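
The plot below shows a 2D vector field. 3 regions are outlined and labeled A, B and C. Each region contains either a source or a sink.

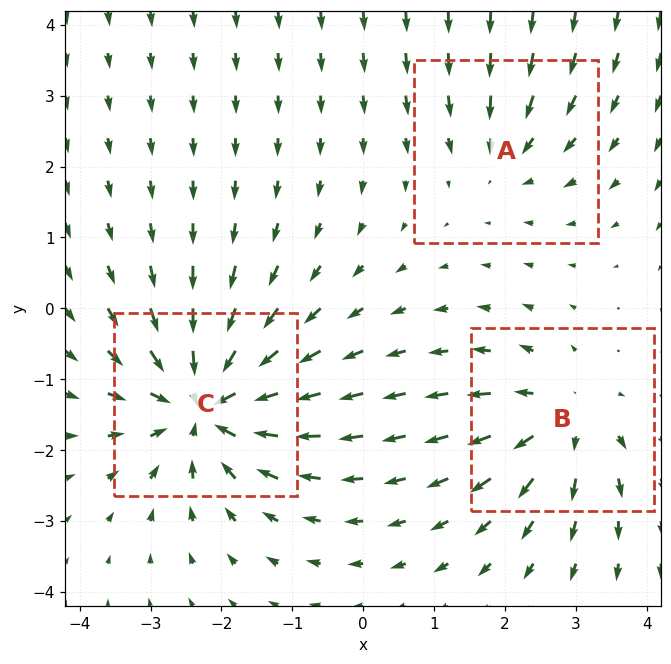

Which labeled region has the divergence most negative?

C

Divergence at each region's feature centre — A: about -2, B: about +4, C: about -6. Region C is most negative.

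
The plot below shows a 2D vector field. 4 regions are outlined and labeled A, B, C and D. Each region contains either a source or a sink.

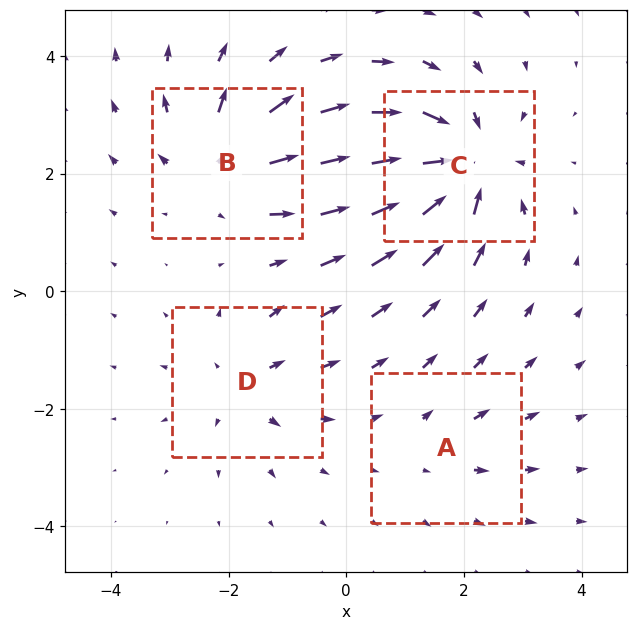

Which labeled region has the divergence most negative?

C

Divergence at each region's feature centre — A: about +2, B: about +5, C: about -7, D: about +4. Region C is most negative.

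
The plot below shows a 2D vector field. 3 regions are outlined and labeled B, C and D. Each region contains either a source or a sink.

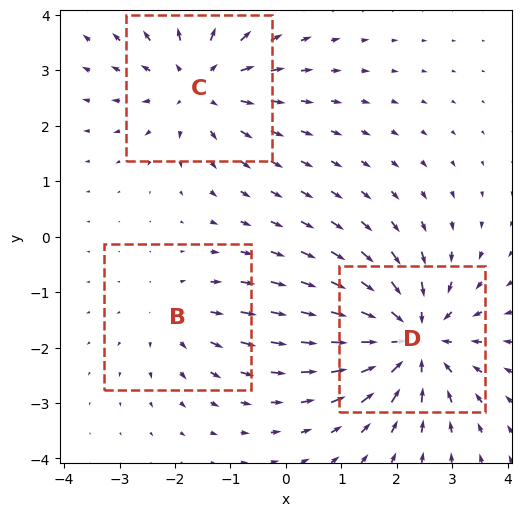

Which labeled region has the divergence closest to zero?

B

Divergence at each region's feature centre — B: about +2, C: about +3, D: about -5. Region B is closest to zero.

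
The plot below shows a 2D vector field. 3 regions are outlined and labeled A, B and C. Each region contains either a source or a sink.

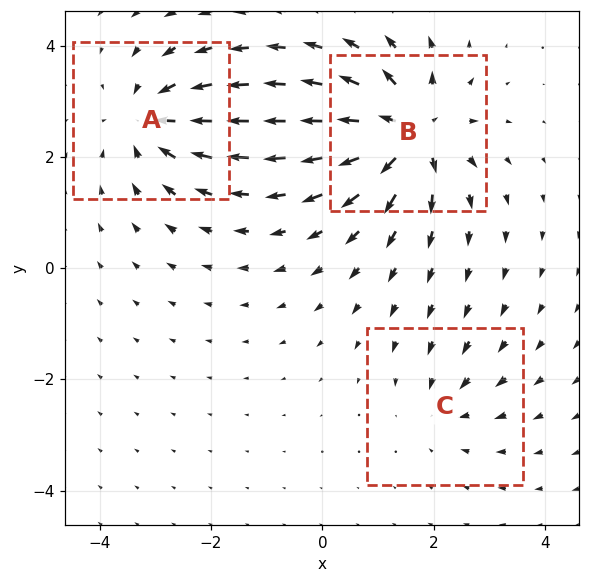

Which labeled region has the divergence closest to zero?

C

Divergence at each region's feature centre — A: about -4, B: about +6, C: about -2. Region C is closest to zero.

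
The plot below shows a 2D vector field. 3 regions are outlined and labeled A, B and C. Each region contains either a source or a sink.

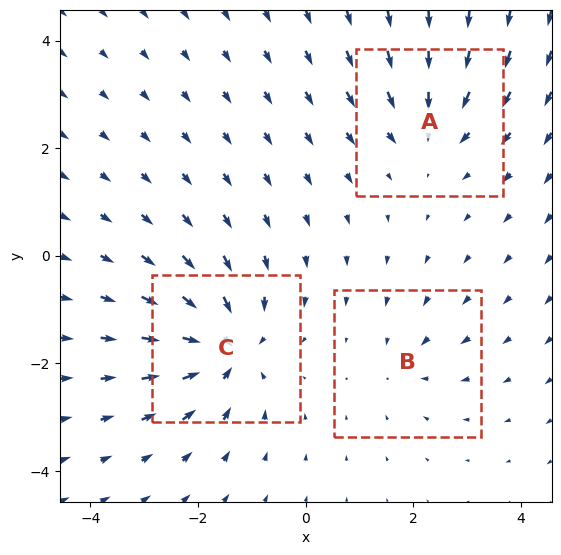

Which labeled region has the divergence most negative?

Divergence at each region's feature centre — A: about -3, B: about -2, C: about -6. Region C is most negative.

C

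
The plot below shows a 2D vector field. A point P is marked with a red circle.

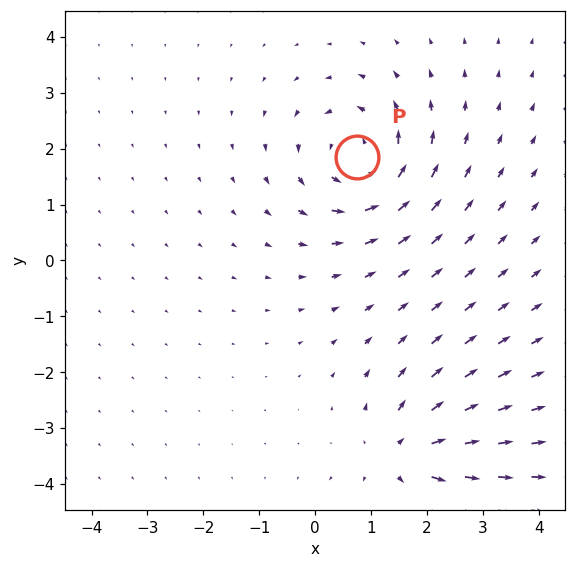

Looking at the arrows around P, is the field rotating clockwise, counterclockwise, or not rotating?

counterclockwise

Near P at (0.7, 1.8) the arrows circulate counterclockwise. The curl (z-component) there is about +6; positive curl means counterclockwise rotation.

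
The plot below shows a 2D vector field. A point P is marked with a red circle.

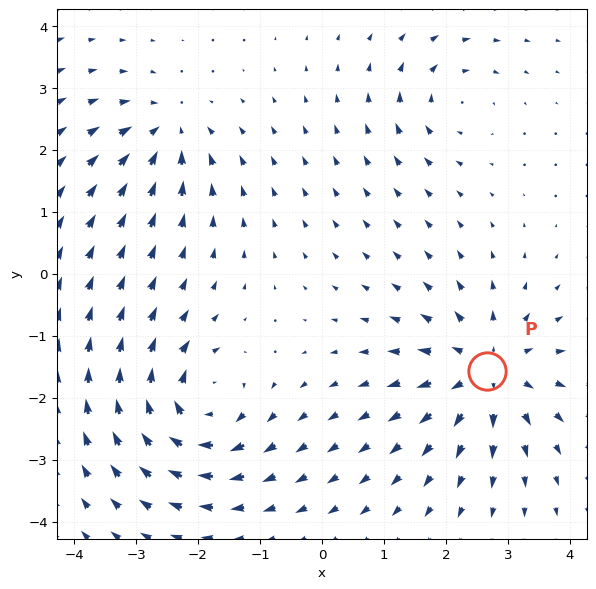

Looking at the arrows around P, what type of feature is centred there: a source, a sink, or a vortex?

source

At P (2.7, -1.6) the arrows spread outward. Divergence about +6, curl ≈0 — positive divergence with near-zero curl is a source.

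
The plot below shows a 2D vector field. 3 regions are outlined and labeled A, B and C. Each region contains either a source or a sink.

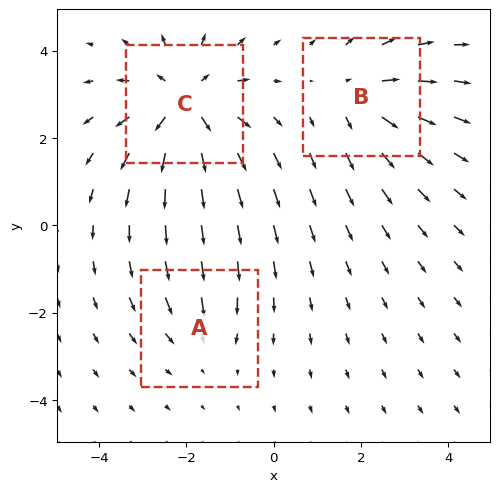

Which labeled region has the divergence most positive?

Divergence at each region's feature centre — A: about -2, B: about +3, C: about +4. Region C is most positive.

C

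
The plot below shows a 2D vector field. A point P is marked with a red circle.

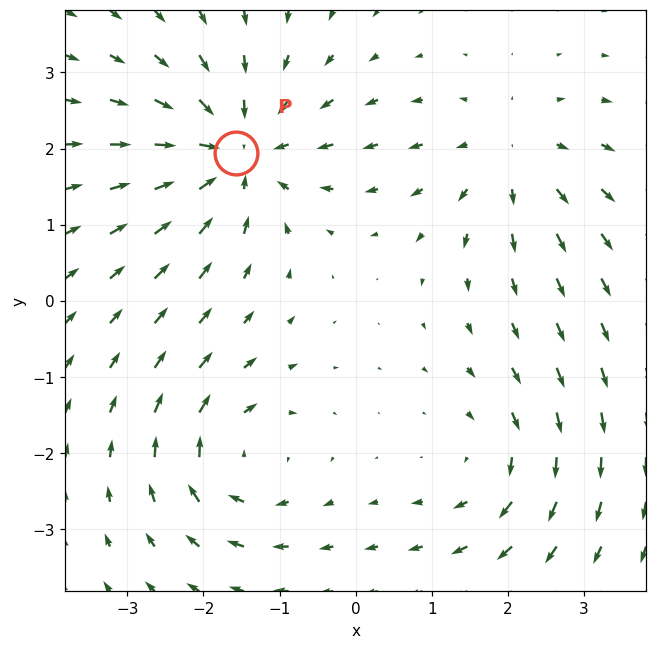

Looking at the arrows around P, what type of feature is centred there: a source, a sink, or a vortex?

At P (-1.6, 1.9) the arrows converge inward. Divergence about -5, curl ≈0 — negative divergence with near-zero curl is a sink.

sink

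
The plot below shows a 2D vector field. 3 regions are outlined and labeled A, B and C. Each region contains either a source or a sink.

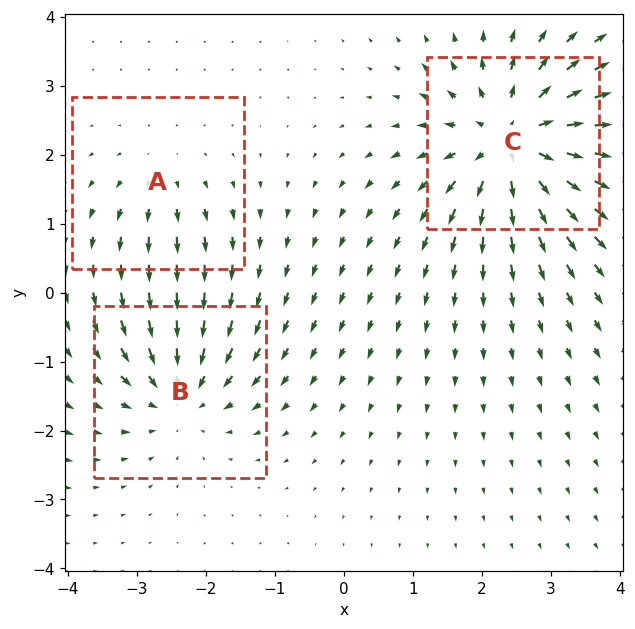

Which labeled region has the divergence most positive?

C

Divergence at each region's feature centre — A: about +2, B: about -3, C: about +5. Region C is most positive.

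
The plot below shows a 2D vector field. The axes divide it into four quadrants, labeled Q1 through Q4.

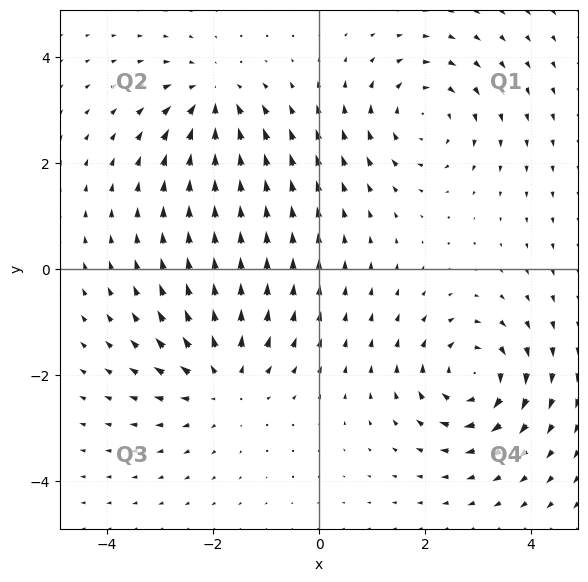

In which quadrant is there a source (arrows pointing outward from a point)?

The source sits at approximately (-1.8, -2.1), which lies in quadrant Q3. The divergence there is about +4, positive as expected for a source.

Q3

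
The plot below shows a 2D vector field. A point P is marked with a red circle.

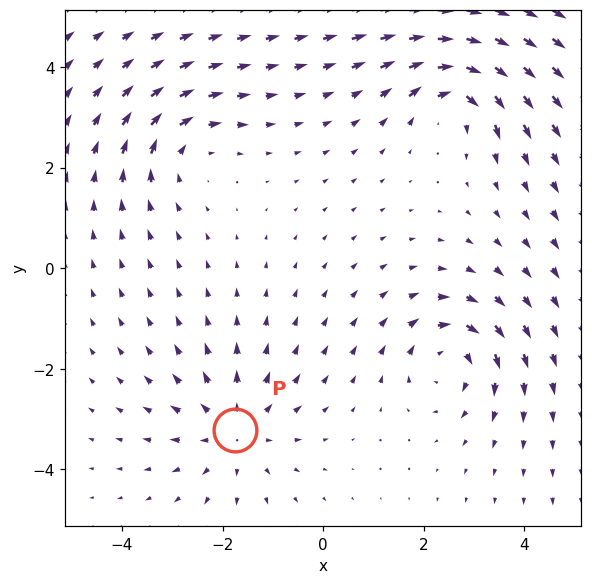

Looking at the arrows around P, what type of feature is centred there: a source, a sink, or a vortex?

At P (-1.8, -3.2) the arrows spread outward. Divergence about +3, curl ≈0 — positive divergence with near-zero curl is a source.

source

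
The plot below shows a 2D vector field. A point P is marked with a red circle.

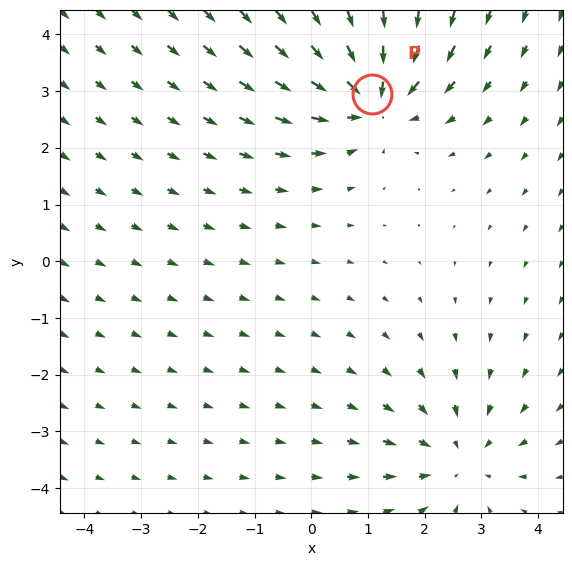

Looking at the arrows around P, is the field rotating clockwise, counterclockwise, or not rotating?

Near P at (1.1, 2.9) the arrows show no circulation. The curl there is ≈0.

not rotating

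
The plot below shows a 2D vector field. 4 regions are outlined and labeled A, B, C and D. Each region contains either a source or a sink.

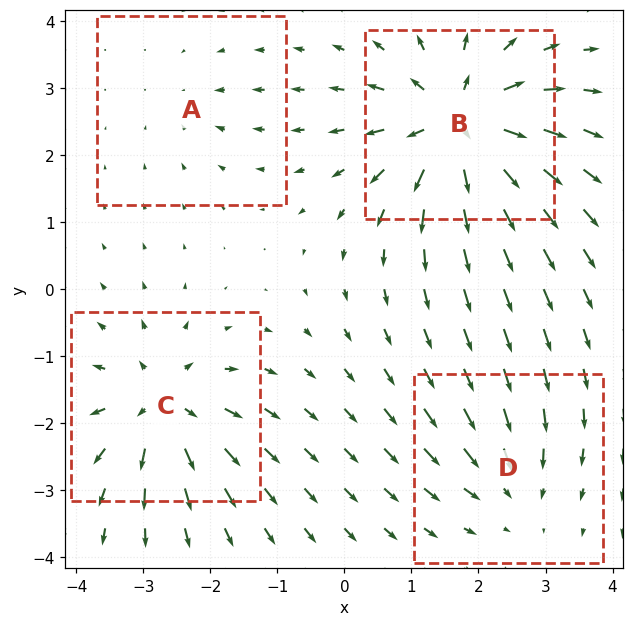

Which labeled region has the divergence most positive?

B

Divergence at each region's feature centre — A: about -2, B: about +9, C: about +6, D: about -4. Region B is most positive.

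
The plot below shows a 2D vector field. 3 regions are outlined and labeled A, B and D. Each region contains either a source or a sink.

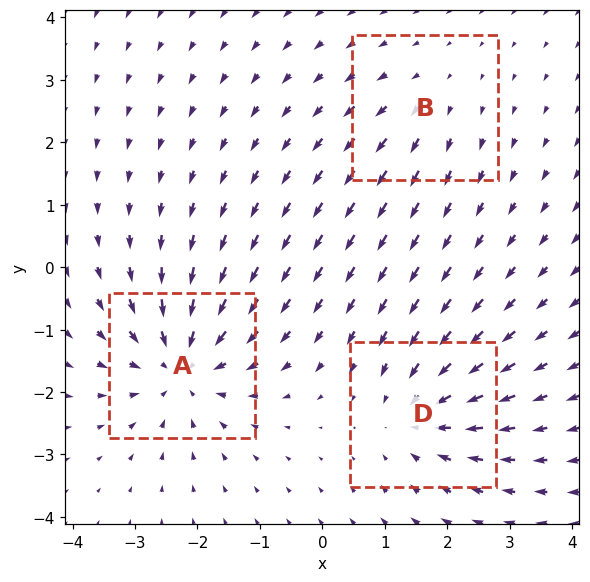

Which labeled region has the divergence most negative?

A

Divergence at each region's feature centre — A: about -5, B: about +2, D: about -4. Region A is most negative.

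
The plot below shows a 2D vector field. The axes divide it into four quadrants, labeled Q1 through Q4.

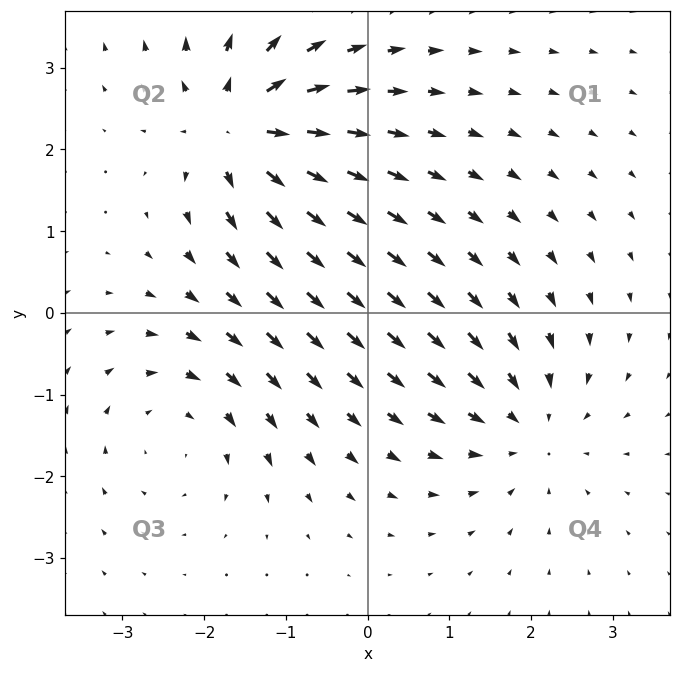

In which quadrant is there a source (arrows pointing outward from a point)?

Q2

The source sits at approximately (-1.6, 2.3), which lies in quadrant Q2. The divergence there is about +7, positive as expected for a source.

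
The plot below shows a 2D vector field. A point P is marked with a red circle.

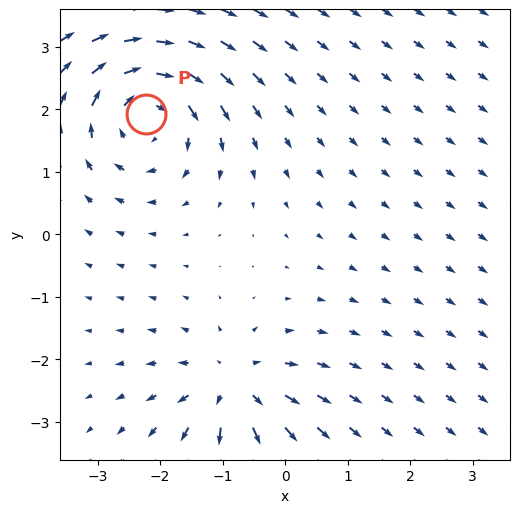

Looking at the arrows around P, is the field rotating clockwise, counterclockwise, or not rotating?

clockwise

Near P at (-2.2, 1.9) the arrows circulate clockwise. The curl (z-component) there is about -5; negative curl means clockwise rotation.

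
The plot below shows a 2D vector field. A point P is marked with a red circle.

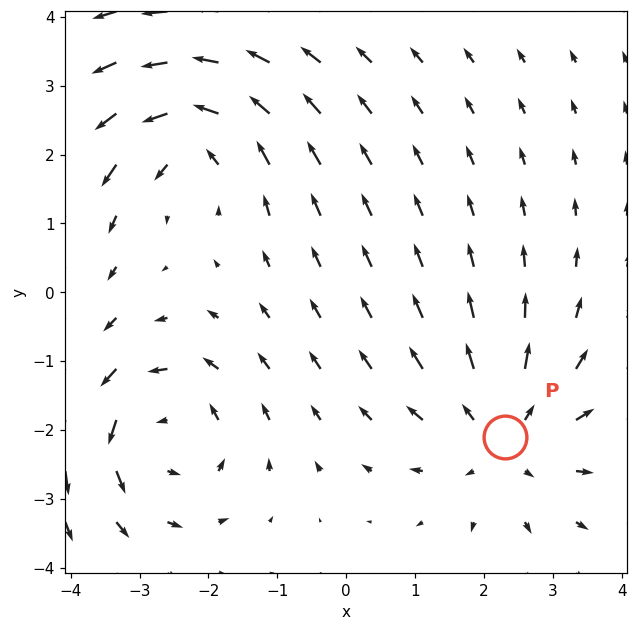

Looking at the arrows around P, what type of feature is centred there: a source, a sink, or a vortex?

source

At P (2.3, -2.1) the arrows spread outward. Divergence about +4, curl ≈0 — positive divergence with near-zero curl is a source.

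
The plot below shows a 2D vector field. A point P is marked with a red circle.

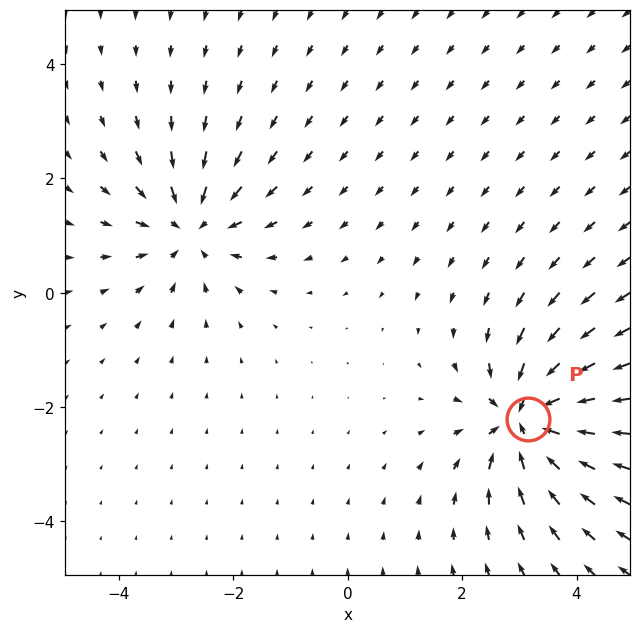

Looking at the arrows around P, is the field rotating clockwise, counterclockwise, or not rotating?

Near P at (3.2, -2.2) the arrows show no circulation. The curl there is ≈0.

not rotating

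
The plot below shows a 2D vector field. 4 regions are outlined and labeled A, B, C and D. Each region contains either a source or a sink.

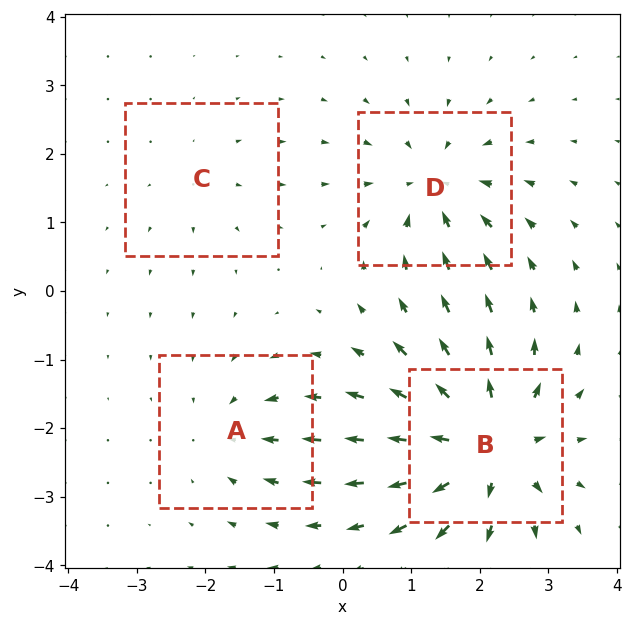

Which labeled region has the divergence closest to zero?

Divergence at each region's feature centre — A: about -4, B: about +9, C: about +2, D: about -6. Region C is closest to zero.

C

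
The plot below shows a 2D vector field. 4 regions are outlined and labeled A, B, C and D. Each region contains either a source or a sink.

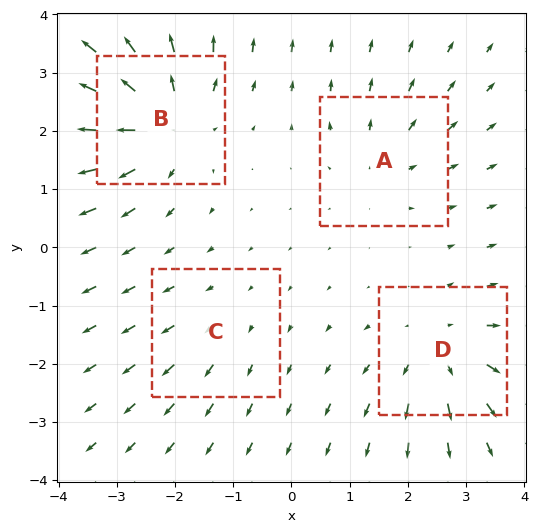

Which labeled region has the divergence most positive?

Divergence at each region's feature centre — A: about +3, B: about +6, C: about +2, D: about +5. Region B is most positive.

B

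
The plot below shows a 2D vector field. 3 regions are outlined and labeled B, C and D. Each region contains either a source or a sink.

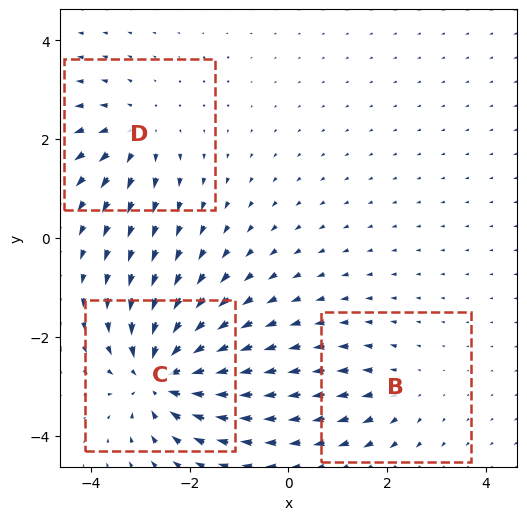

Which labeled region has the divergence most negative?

Divergence at each region's feature centre — B: about +2, C: about -6, D: about +3. Region C is most negative.

C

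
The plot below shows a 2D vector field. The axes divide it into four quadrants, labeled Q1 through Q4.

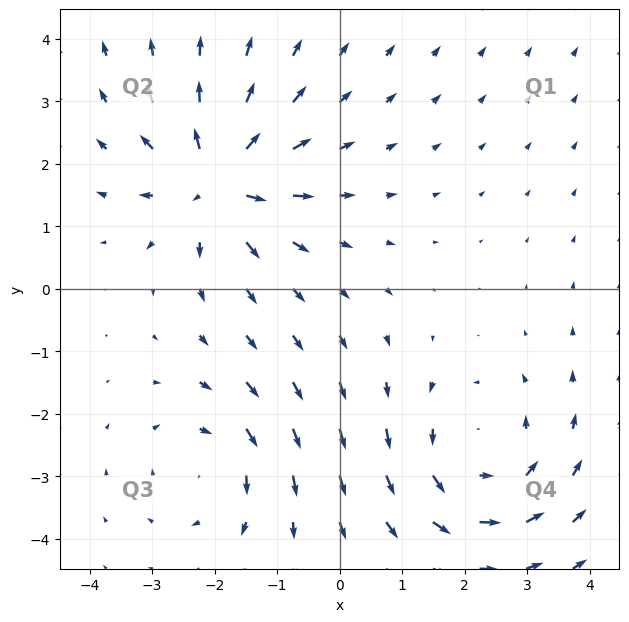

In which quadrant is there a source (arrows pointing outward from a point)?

The source sits at approximately (-1.9, 1.7), which lies in quadrant Q2. The divergence there is about +6, positive as expected for a source.

Q2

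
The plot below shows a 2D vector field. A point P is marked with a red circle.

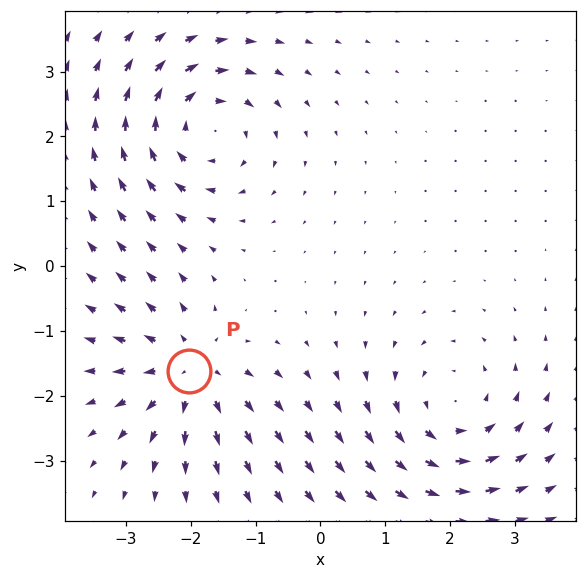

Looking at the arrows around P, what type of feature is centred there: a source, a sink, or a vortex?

At P (-2.0, -1.6) the arrows spread outward. Divergence about +5, curl ≈0 — positive divergence with near-zero curl is a source.

source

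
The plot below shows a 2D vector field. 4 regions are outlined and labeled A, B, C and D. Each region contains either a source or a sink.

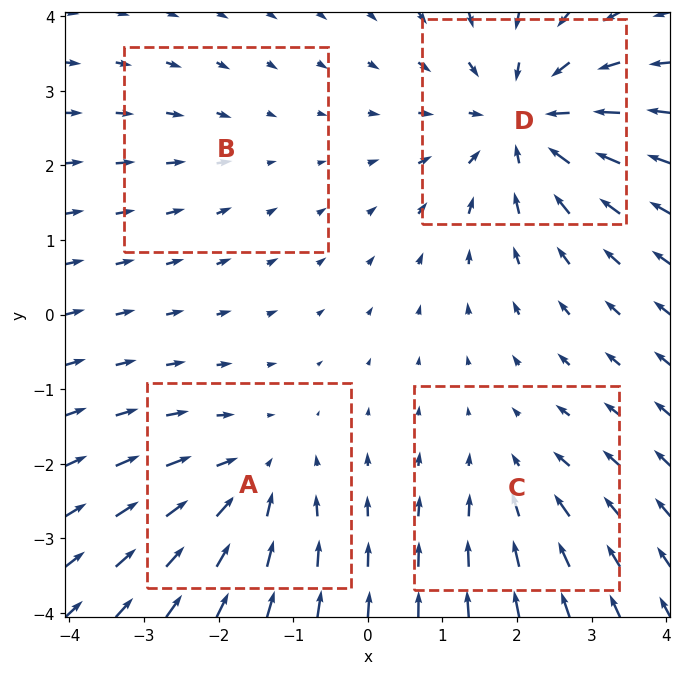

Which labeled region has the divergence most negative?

D

Divergence at each region's feature centre — A: about -4, B: about -2, C: about -3, D: about -6. Region D is most negative.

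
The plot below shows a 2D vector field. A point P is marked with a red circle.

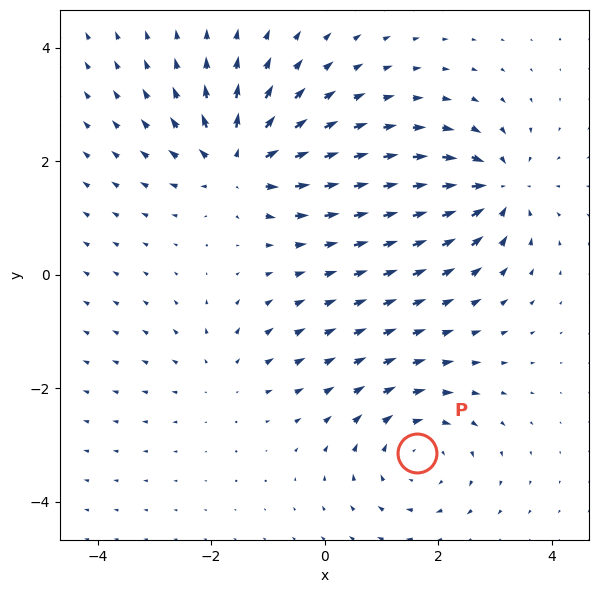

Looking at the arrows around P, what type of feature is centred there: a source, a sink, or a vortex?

At P (1.6, -3.1) the arrows circulate clockwise. Divergence ≈0, curl about -3 — near-zero divergence with nonzero curl is a vortex.

vortex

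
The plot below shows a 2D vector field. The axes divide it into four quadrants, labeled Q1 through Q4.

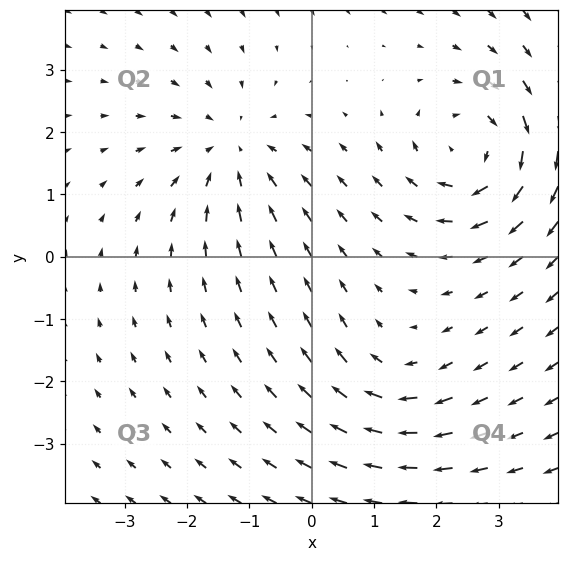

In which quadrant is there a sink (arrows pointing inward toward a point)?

The sink sits at approximately (-1.3, 1.7), which lies in quadrant Q2. The divergence there is about -4, negative as expected for a sink.

Q2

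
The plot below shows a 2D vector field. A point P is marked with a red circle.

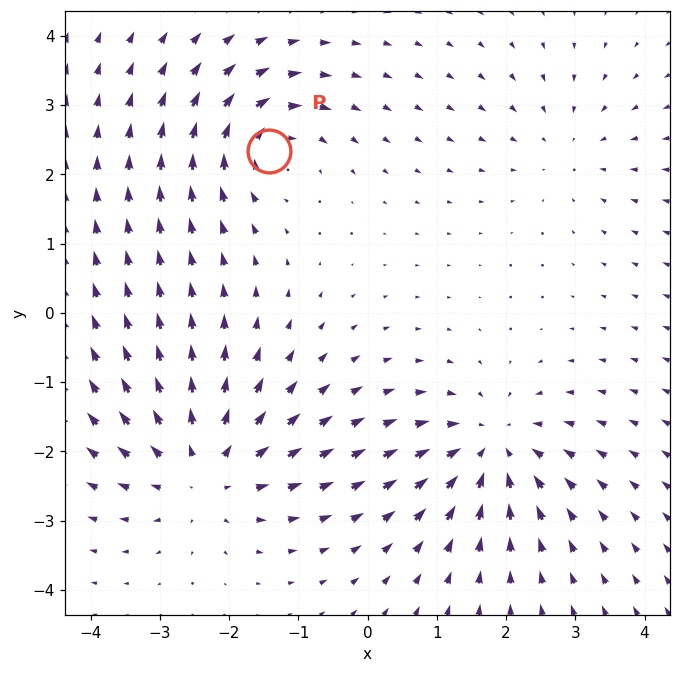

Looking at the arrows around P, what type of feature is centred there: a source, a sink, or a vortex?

At P (-1.4, 2.3) the arrows circulate clockwise. Divergence ≈0, curl about -5 — near-zero divergence with nonzero curl is a vortex.

vortex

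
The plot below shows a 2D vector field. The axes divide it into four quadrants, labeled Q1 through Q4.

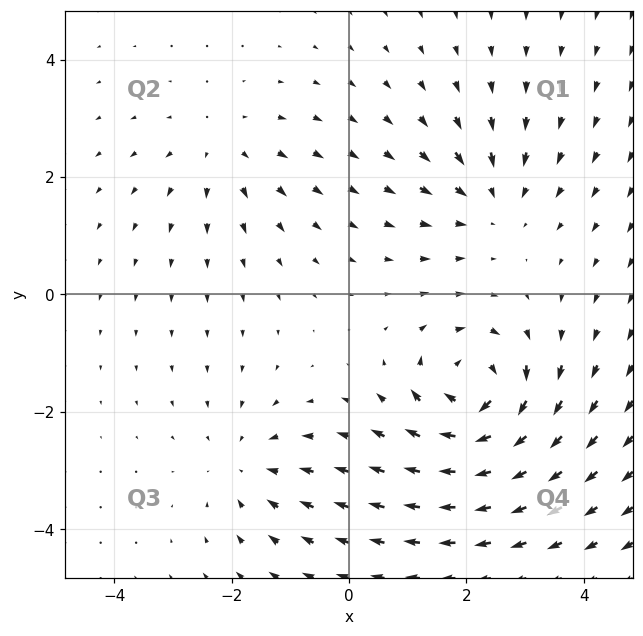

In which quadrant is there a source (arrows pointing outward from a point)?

The source sits at approximately (-2.2, 2.5), which lies in quadrant Q2. The divergence there is about +2, positive as expected for a source.

Q2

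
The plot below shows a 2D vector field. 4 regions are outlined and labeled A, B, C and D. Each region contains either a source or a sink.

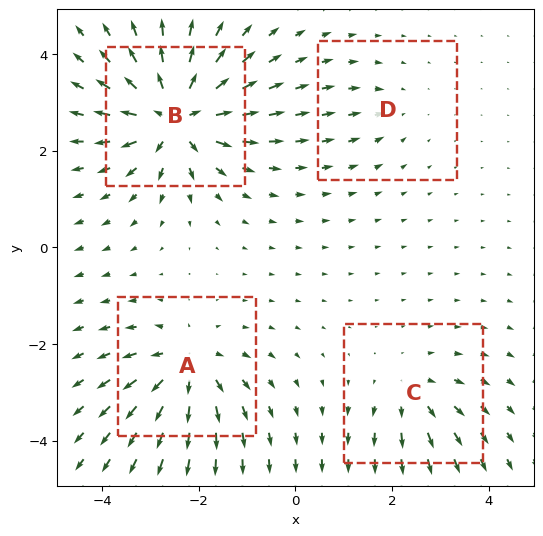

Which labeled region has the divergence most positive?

B

Divergence at each region's feature centre — A: about +6, B: about +9, C: about +4, D: about -2. Region B is most positive.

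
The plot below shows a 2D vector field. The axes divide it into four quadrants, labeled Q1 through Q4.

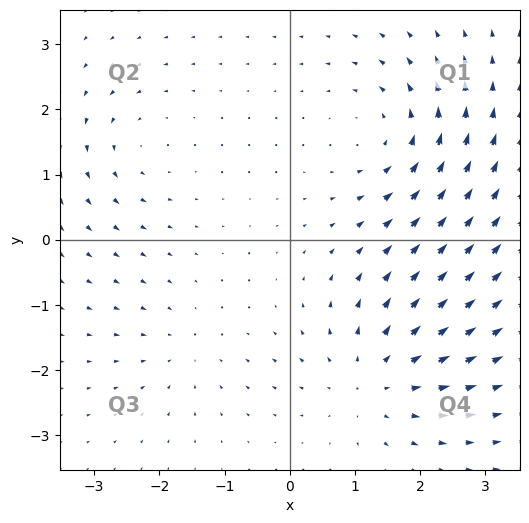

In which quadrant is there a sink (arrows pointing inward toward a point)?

The sink sits at approximately (-1.6, -1.7), which lies in quadrant Q3. The divergence there is about -3, negative as expected for a sink.

Q3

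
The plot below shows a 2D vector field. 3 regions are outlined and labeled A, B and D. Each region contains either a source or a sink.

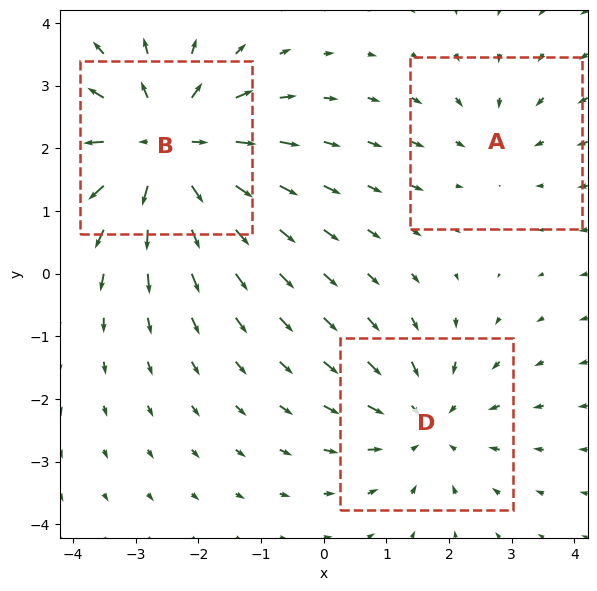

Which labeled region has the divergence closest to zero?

Divergence at each region's feature centre — A: about -2, B: about +4, D: about -3. Region A is closest to zero.

A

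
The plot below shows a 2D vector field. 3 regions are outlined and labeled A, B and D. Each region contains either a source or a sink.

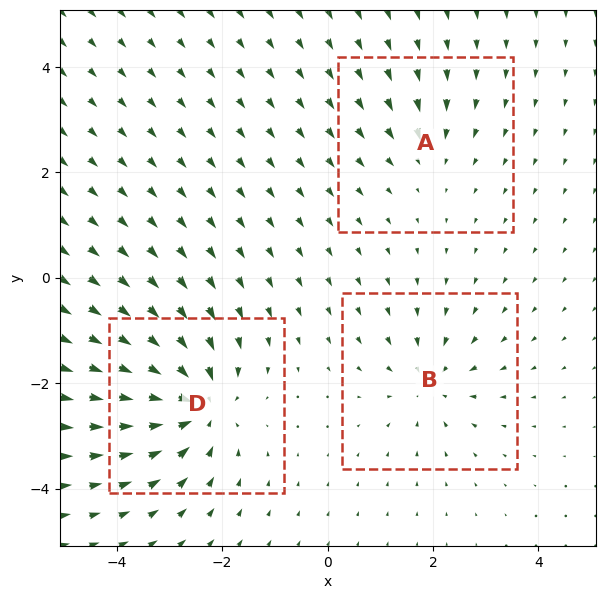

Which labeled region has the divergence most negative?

D

Divergence at each region's feature centre — A: about -2, B: about -3, D: about -6. Region D is most negative.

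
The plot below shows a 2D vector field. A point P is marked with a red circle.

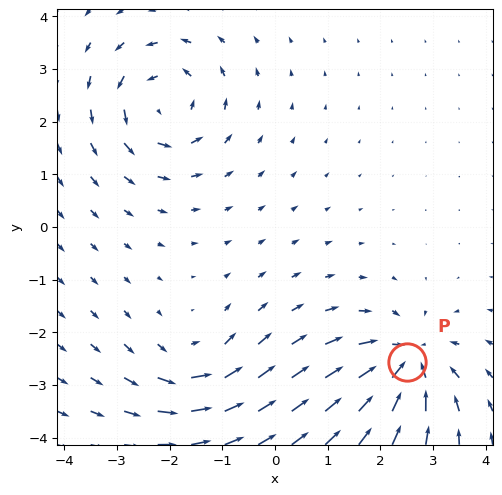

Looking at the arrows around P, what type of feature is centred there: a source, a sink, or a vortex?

sink

At P (2.5, -2.6) the arrows converge inward. Divergence about -6, curl ≈0 — negative divergence with near-zero curl is a sink.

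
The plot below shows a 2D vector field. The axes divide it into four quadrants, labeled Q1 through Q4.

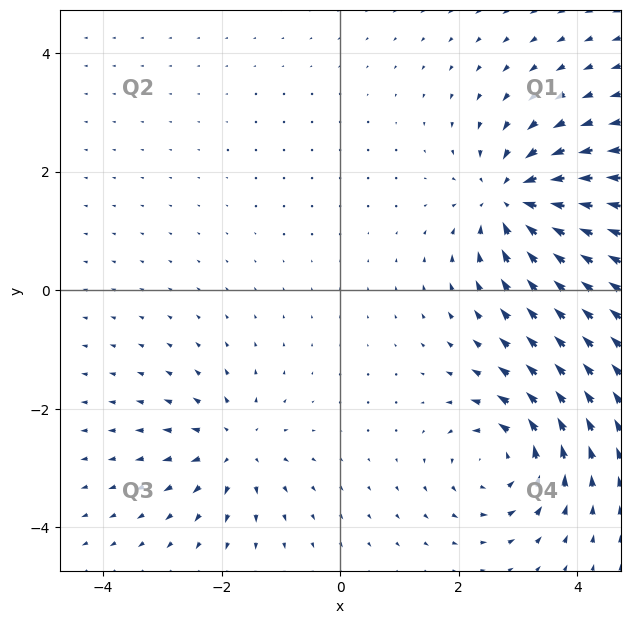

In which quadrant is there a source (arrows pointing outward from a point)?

The source sits at approximately (-1.8, -2.7), which lies in quadrant Q3. The divergence there is about +4, positive as expected for a source.

Q3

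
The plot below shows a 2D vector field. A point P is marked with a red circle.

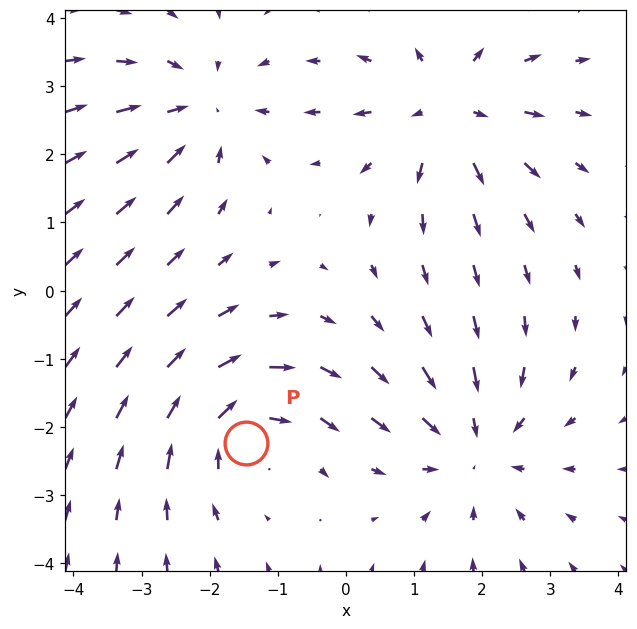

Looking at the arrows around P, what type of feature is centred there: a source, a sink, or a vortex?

vortex

At P (-1.5, -2.2) the arrows circulate clockwise. Divergence ≈0, curl about -5 — near-zero divergence with nonzero curl is a vortex.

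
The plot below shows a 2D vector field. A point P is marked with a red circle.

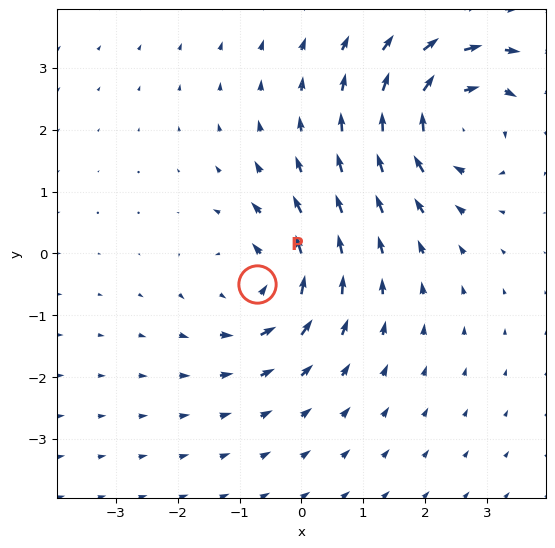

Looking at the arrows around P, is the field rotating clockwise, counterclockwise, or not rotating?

counterclockwise

Near P at (-0.7, -0.5) the arrows circulate counterclockwise. The curl (z-component) there is about +5; positive curl means counterclockwise rotation.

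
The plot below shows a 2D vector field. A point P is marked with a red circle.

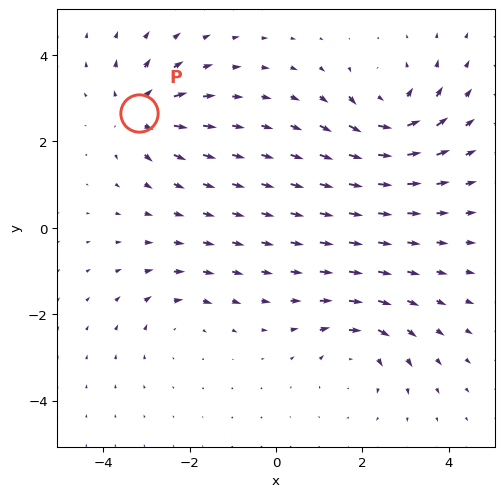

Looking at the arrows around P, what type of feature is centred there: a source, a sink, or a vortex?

source

At P (-3.2, 2.6) the arrows spread outward. Divergence about +5, curl ≈0 — positive divergence with near-zero curl is a source.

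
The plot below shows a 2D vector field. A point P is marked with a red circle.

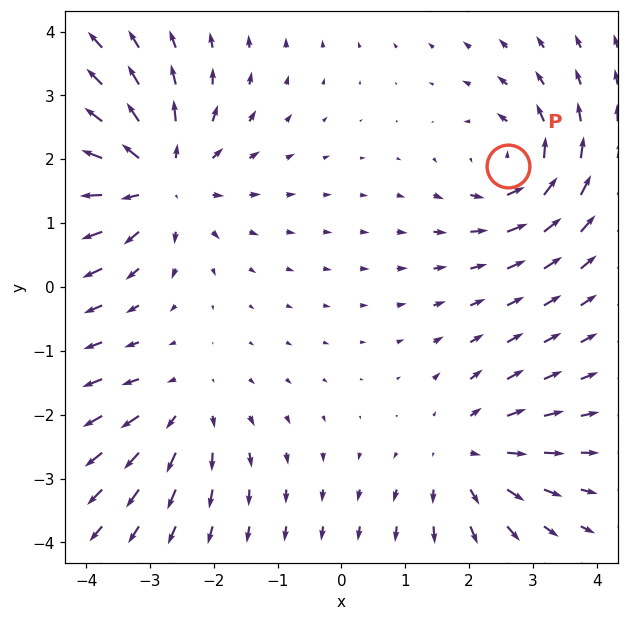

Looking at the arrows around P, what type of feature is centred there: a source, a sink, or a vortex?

At P (2.6, 1.9) the arrows circulate counterclockwise. Divergence ≈0, curl about +4 — near-zero divergence with nonzero curl is a vortex.

vortex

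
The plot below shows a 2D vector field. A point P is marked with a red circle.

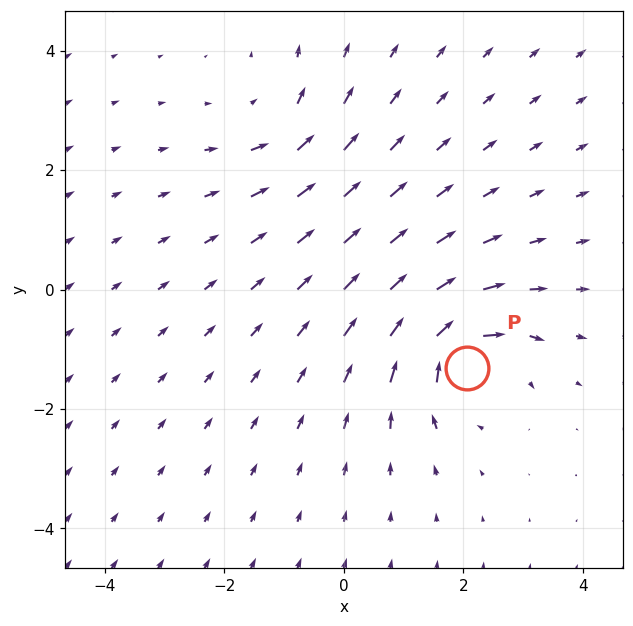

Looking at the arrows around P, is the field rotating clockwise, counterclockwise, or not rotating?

clockwise

Near P at (2.1, -1.3) the arrows circulate clockwise. The curl (z-component) there is about -5; negative curl means clockwise rotation.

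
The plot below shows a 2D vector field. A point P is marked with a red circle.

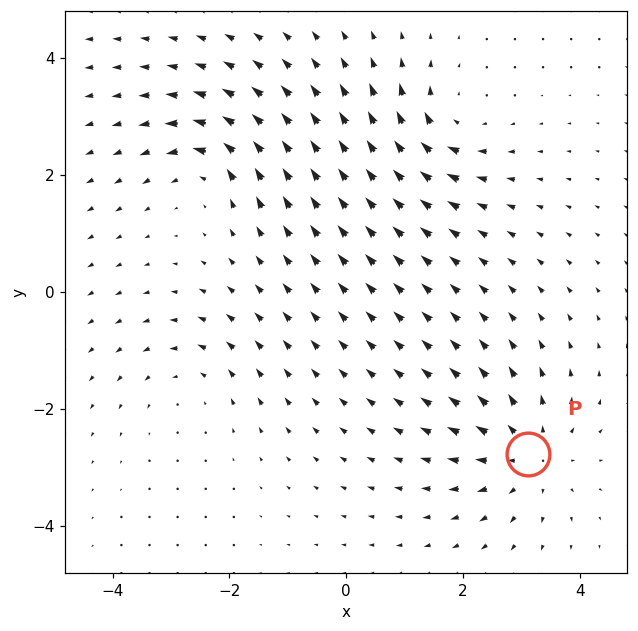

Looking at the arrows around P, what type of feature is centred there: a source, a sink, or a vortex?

source

At P (3.1, -2.8) the arrows spread outward. Divergence about +5, curl ≈0 — positive divergence with near-zero curl is a source.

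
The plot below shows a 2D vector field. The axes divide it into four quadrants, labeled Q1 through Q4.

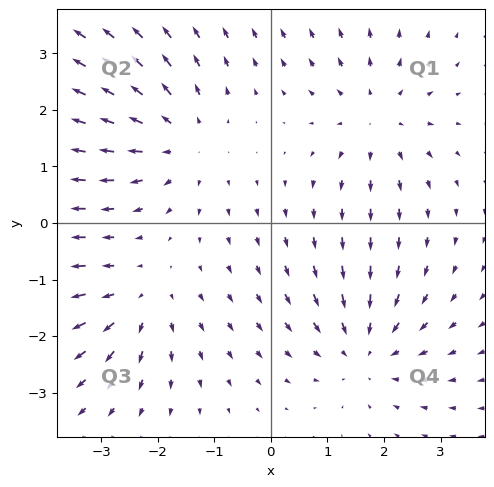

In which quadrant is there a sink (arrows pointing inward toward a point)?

Q4

The sink sits at approximately (1.7, -2.2), which lies in quadrant Q4. The divergence there is about -3, negative as expected for a sink.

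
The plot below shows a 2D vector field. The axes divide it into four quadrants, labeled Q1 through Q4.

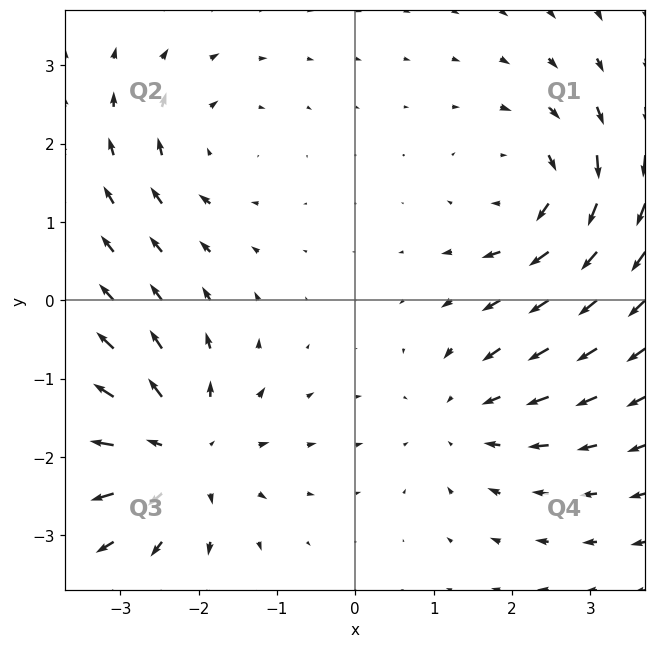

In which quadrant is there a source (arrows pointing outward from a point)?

Q3

The source sits at approximately (-2.2, -1.9), which lies in quadrant Q3. The divergence there is about +5, positive as expected for a source.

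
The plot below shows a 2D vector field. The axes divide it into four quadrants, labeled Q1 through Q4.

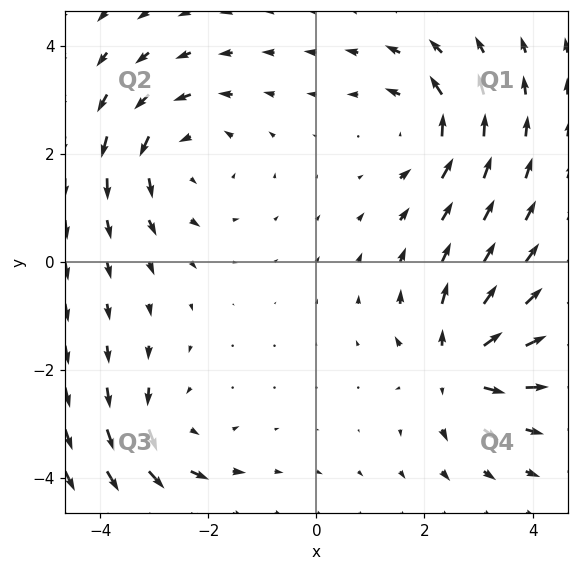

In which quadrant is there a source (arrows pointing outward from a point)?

Q4

The source sits at approximately (2.6, -1.9), which lies in quadrant Q4. The divergence there is about +6, positive as expected for a source.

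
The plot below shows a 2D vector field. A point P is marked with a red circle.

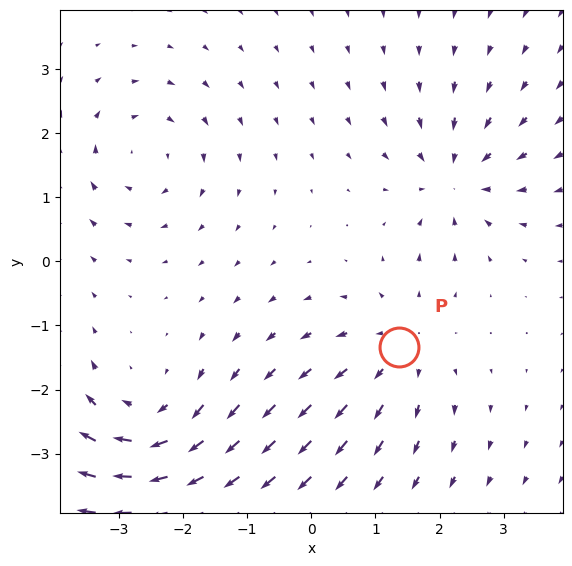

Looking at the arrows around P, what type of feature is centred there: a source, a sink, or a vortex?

source

At P (1.4, -1.3) the arrows spread outward. Divergence about +4, curl ≈0 — positive divergence with near-zero curl is a source.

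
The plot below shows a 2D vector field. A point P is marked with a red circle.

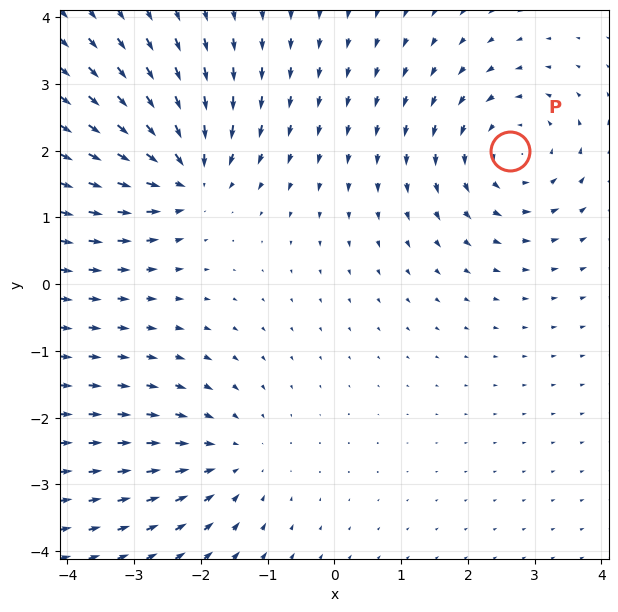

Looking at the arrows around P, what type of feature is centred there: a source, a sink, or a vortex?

At P (2.6, 2.0) the arrows circulate counterclockwise. Divergence ≈0, curl about +4 — near-zero divergence with nonzero curl is a vortex.

vortex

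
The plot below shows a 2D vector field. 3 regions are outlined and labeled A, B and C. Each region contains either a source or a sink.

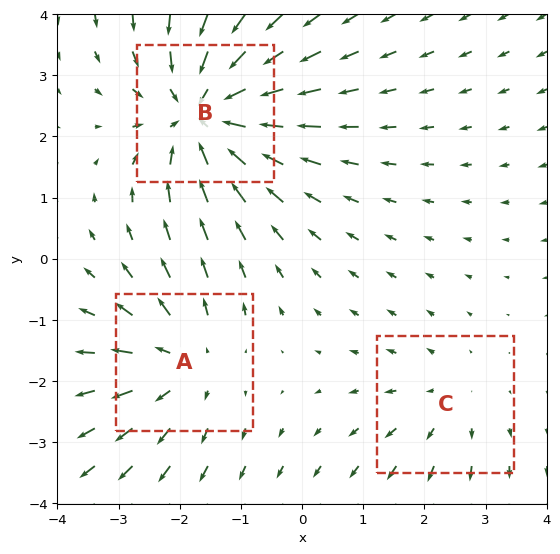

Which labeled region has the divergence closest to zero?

Divergence at each region's feature centre — A: about +3, B: about -4, C: about +2. Region C is closest to zero.

C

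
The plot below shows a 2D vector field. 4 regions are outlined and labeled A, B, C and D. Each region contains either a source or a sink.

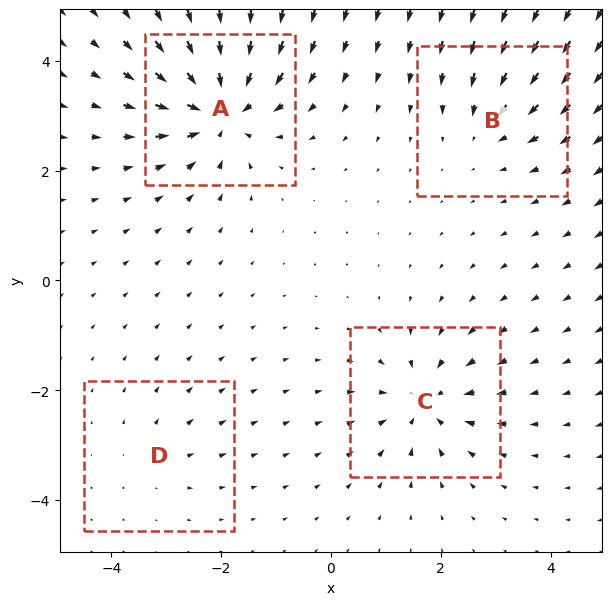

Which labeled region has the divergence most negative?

Divergence at each region's feature centre — A: about -8, B: about -4, C: about -6, D: about +2. Region A is most negative.

A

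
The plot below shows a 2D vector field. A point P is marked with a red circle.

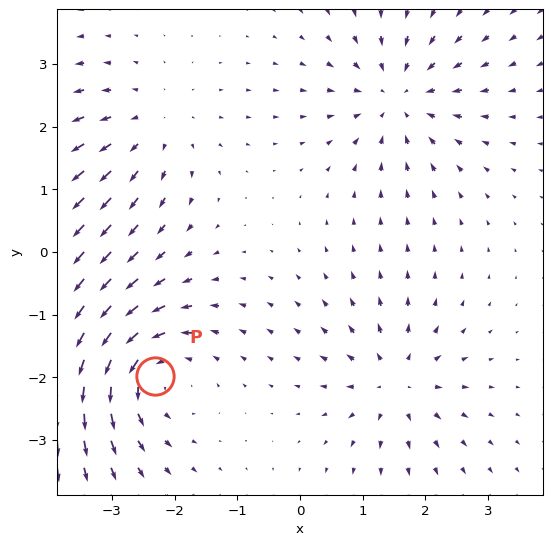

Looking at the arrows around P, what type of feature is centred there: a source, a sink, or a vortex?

vortex

At P (-2.3, -2.0) the arrows circulate counterclockwise. Divergence ≈0, curl about +4 — near-zero divergence with nonzero curl is a vortex.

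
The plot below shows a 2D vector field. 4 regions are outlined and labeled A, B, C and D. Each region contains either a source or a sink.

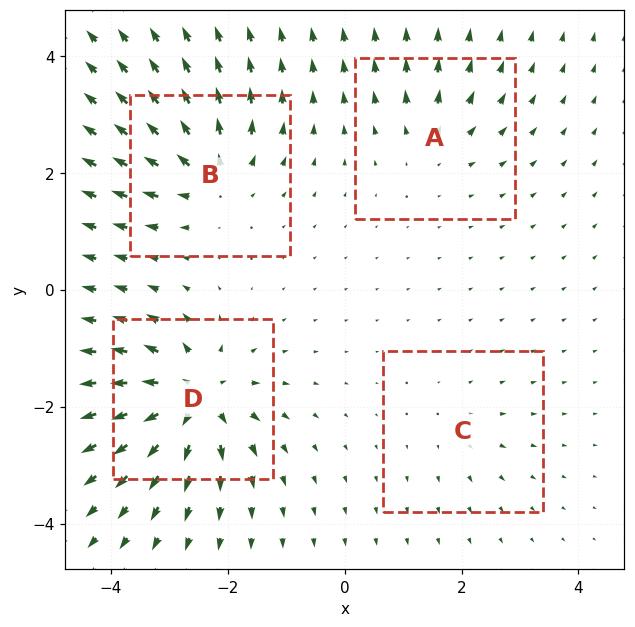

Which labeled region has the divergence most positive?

D

Divergence at each region's feature centre — A: about +4, B: about +7, C: about +3, D: about +9. Region D is most positive.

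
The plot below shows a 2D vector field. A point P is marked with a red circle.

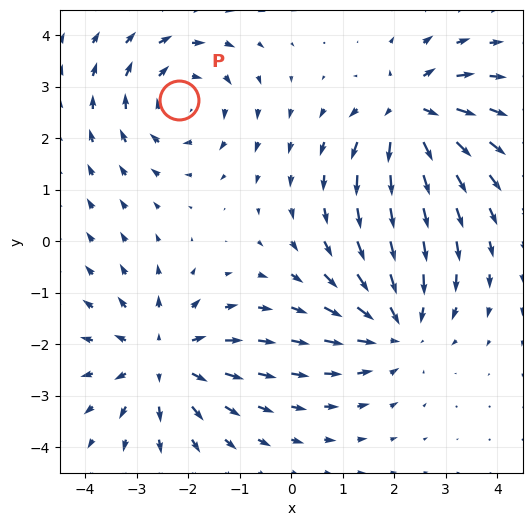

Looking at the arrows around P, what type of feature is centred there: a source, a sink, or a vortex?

At P (-2.2, 2.8) the arrows circulate clockwise. Divergence ≈0, curl about -3 — near-zero divergence with nonzero curl is a vortex.

vortex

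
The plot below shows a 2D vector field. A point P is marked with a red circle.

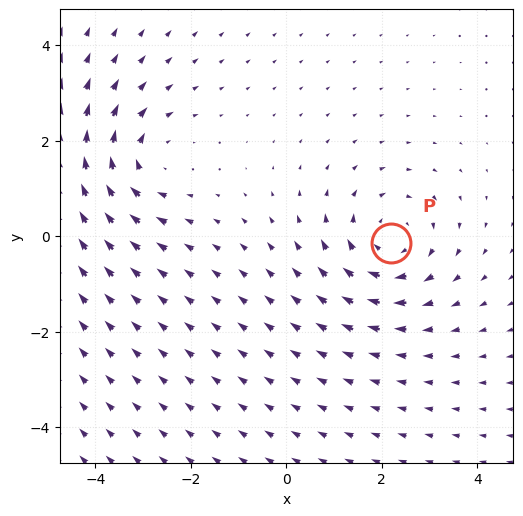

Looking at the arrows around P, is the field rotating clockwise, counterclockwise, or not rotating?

clockwise

Near P at (2.2, -0.1) the arrows circulate clockwise. The curl (z-component) there is about -4; negative curl means clockwise rotation.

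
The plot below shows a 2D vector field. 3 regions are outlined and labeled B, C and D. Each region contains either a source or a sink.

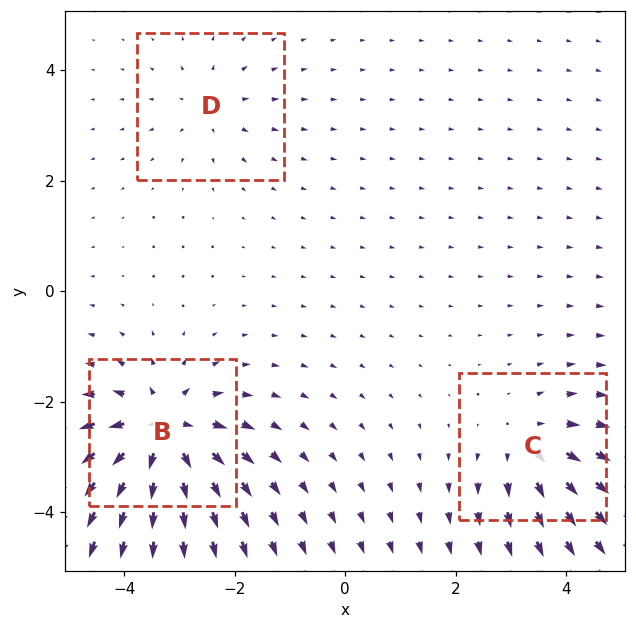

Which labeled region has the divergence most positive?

Divergence at each region's feature centre — B: about +7, C: about +4, D: about +2. Region B is most positive.

B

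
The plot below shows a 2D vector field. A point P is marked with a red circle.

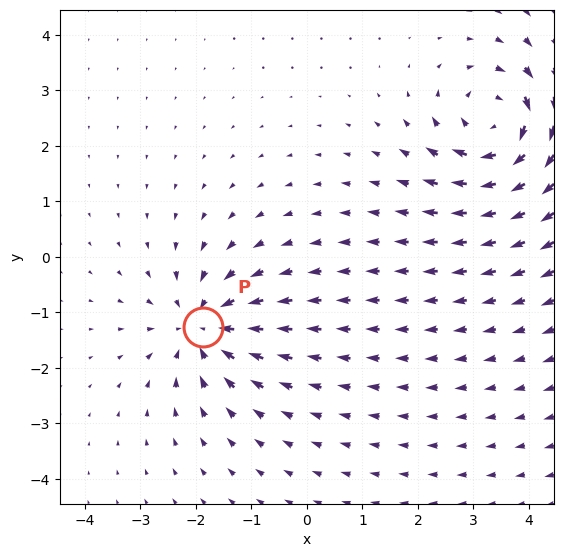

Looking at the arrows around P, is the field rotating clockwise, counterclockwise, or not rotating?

not rotating

Near P at (-1.9, -1.3) the arrows show no circulation. The curl there is ≈0.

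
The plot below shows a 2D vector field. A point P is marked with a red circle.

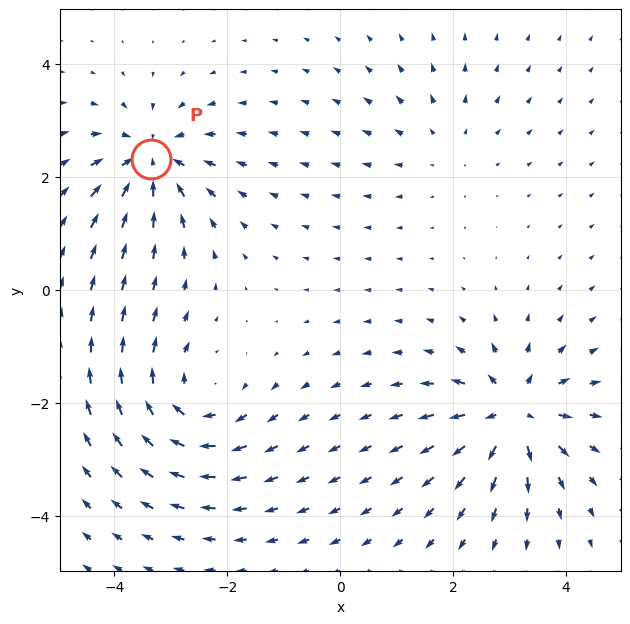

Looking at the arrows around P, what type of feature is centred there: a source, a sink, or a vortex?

At P (-3.4, 2.3) the arrows converge inward. Divergence about -6, curl ≈0 — negative divergence with near-zero curl is a sink.

sink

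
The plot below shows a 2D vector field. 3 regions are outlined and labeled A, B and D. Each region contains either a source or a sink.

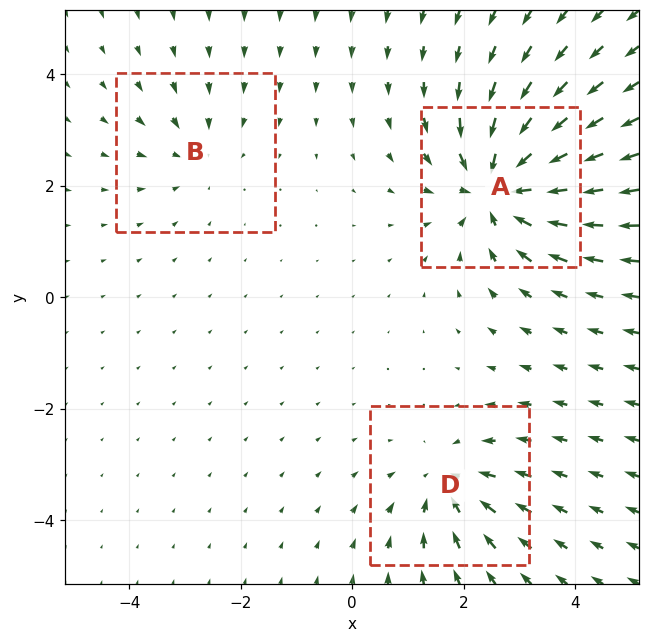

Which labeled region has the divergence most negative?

A

Divergence at each region's feature centre — A: about -6, B: about -2, D: about -3. Region A is most negative.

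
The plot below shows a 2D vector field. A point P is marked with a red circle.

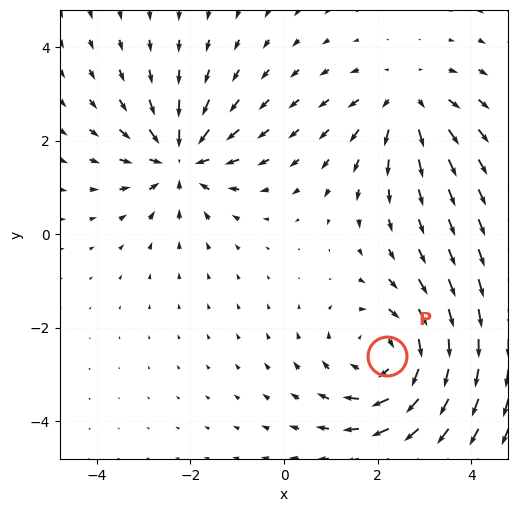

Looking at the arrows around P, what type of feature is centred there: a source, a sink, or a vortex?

At P (2.2, -2.6) the arrows circulate clockwise. Divergence ≈0, curl about -4 — near-zero divergence with nonzero curl is a vortex.

vortex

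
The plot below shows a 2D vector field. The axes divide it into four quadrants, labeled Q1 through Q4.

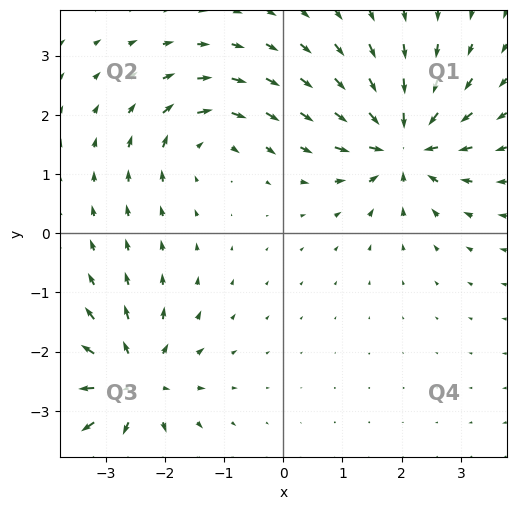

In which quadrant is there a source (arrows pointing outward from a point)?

Q3

The source sits at approximately (-2.5, -2.5), which lies in quadrant Q3. The divergence there is about +5, positive as expected for a source.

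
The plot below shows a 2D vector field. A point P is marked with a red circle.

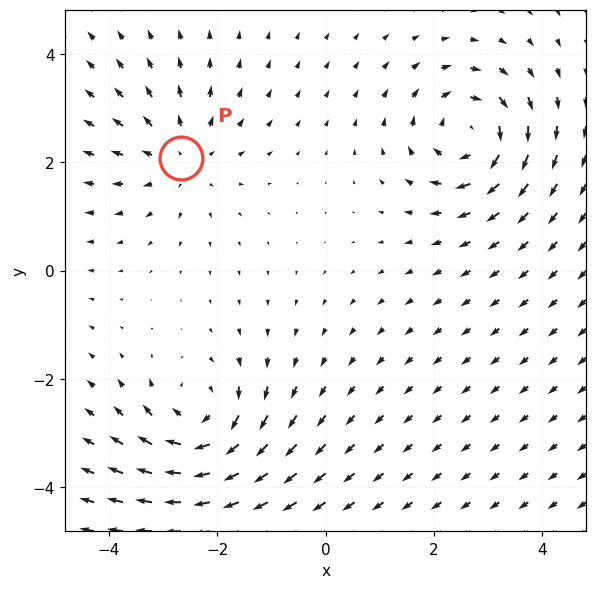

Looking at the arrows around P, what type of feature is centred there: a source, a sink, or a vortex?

At P (-2.7, 2.1) the arrows spread outward. Divergence about +3, curl ≈0 — positive divergence with near-zero curl is a source.

source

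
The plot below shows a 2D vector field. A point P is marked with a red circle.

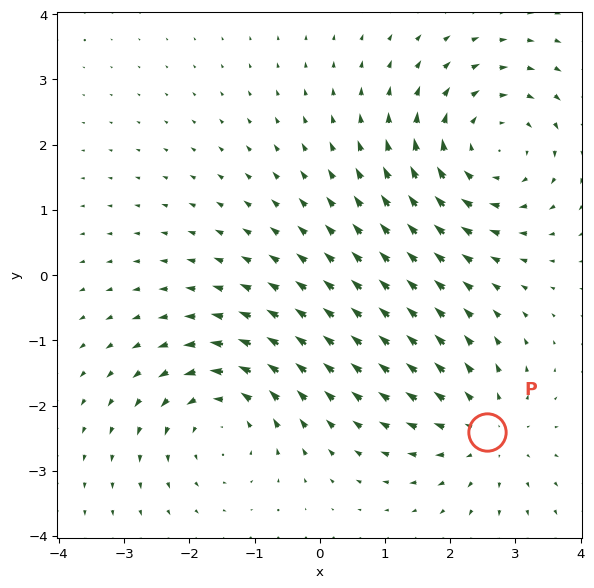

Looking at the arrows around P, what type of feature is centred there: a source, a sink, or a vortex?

source

At P (2.6, -2.4) the arrows spread outward. Divergence about +3, curl ≈0 — positive divergence with near-zero curl is a source.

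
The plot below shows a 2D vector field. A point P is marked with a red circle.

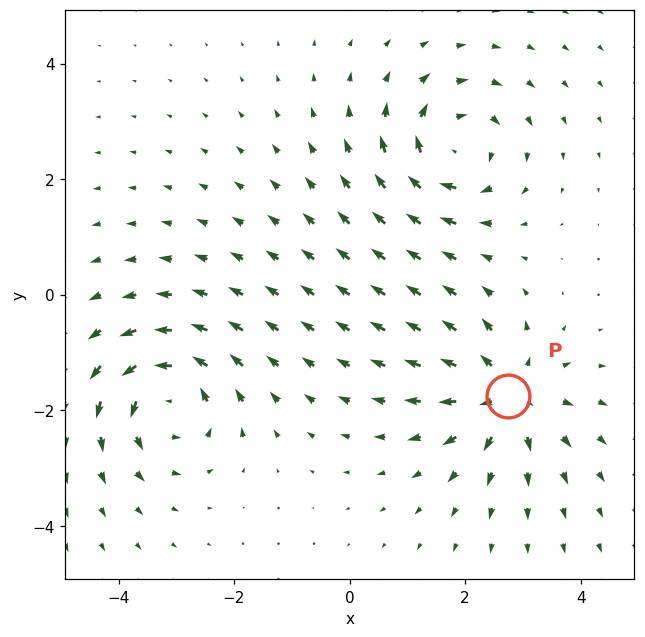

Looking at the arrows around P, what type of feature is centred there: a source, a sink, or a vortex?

At P (2.7, -1.8) the arrows spread outward. Divergence about +5, curl ≈0 — positive divergence with near-zero curl is a source.

source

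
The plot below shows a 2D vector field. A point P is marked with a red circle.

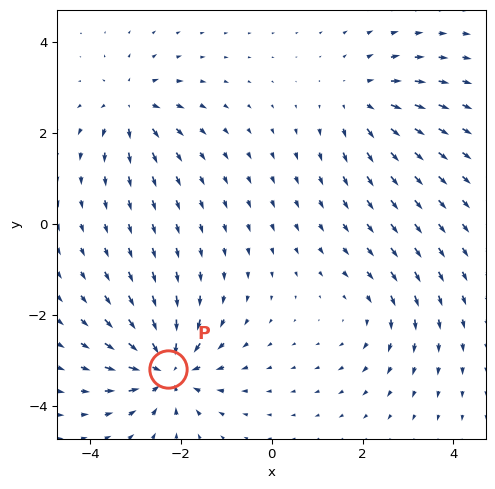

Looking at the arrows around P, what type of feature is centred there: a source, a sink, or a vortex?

At P (-2.3, -3.2) the arrows converge inward. Divergence about -6, curl ≈0 — negative divergence with near-zero curl is a sink.

sink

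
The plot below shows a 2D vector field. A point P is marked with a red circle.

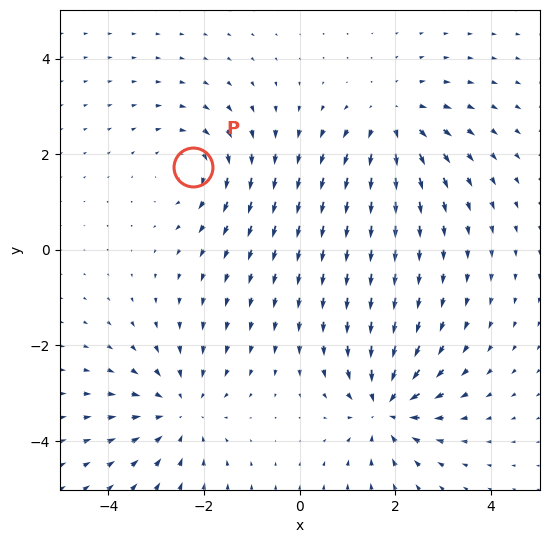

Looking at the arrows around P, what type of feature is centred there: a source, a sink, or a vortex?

vortex

At P (-2.2, 1.7) the arrows circulate clockwise. Divergence ≈0, curl about -4 — near-zero divergence with nonzero curl is a vortex.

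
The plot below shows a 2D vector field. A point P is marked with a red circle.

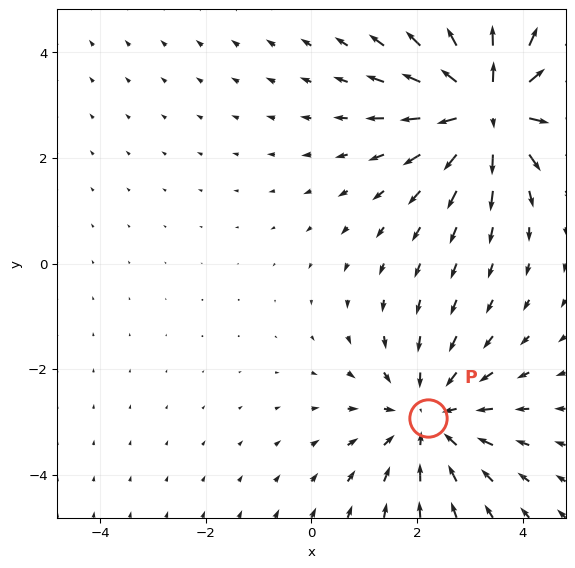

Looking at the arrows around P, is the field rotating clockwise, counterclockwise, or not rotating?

not rotating

Near P at (2.2, -2.9) the arrows show no circulation. The curl there is ≈0.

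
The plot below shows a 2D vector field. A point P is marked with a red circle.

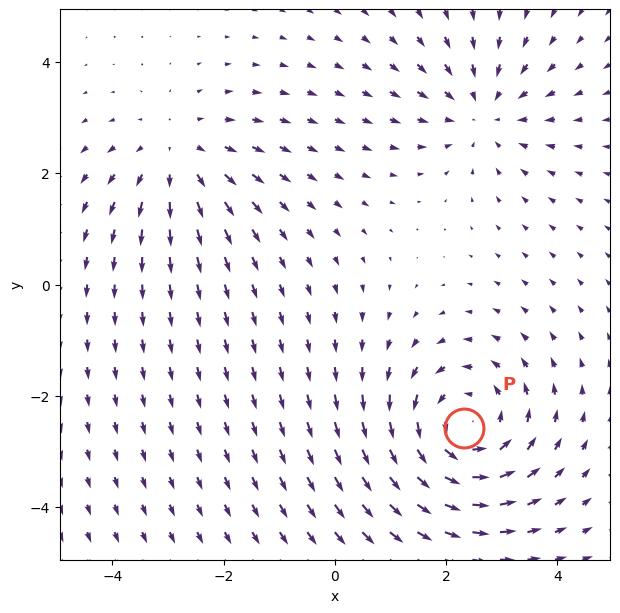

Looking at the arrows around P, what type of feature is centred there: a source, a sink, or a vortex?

vortex

At P (2.3, -2.6) the arrows circulate counterclockwise. Divergence ≈0, curl about +4 — near-zero divergence with nonzero curl is a vortex.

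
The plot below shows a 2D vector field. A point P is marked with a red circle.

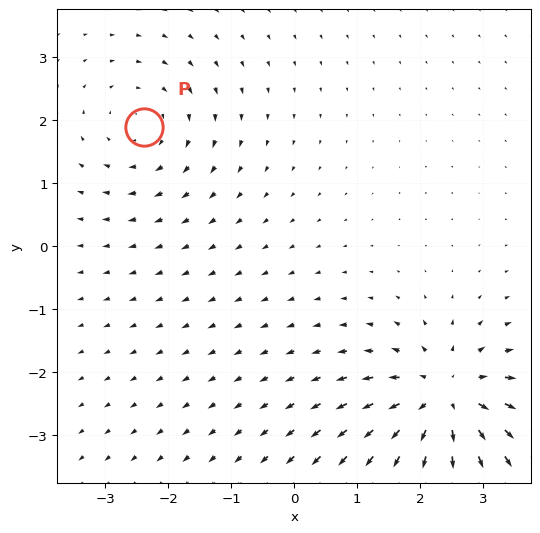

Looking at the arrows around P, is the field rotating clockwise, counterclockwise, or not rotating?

Near P at (-2.4, 1.9) the arrows circulate clockwise. The curl (z-component) there is about -3; negative curl means clockwise rotation.

clockwise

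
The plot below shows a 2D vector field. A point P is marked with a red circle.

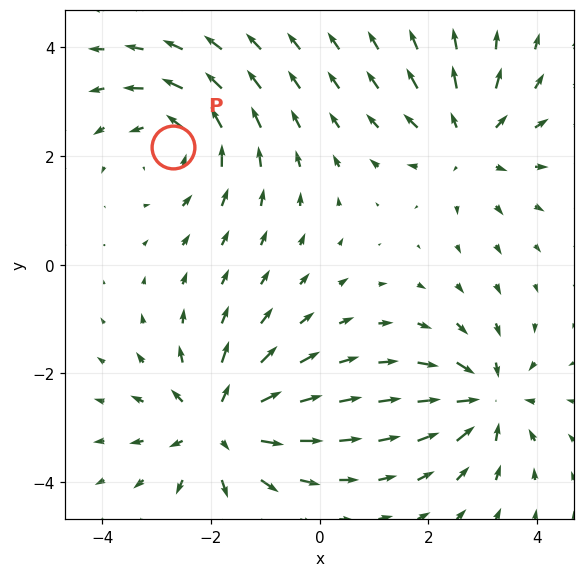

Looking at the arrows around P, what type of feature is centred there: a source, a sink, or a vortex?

vortex

At P (-2.7, 2.2) the arrows circulate counterclockwise. Divergence ≈0, curl about +3 — near-zero divergence with nonzero curl is a vortex.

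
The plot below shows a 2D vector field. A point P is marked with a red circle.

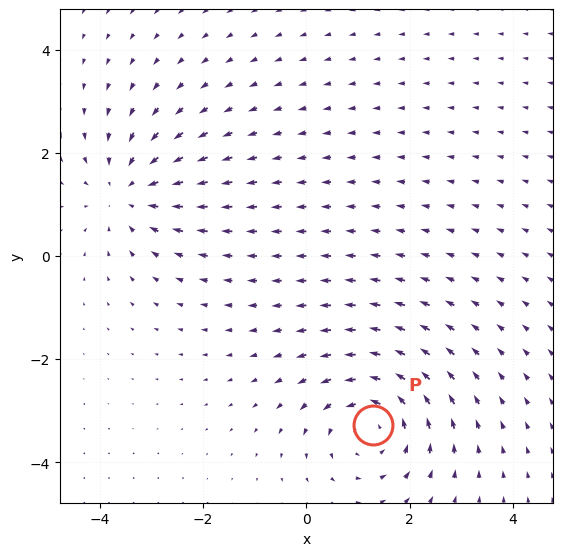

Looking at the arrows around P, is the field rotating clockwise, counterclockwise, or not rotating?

counterclockwise

Near P at (1.3, -3.3) the arrows circulate counterclockwise. The curl (z-component) there is about +5; positive curl means counterclockwise rotation.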